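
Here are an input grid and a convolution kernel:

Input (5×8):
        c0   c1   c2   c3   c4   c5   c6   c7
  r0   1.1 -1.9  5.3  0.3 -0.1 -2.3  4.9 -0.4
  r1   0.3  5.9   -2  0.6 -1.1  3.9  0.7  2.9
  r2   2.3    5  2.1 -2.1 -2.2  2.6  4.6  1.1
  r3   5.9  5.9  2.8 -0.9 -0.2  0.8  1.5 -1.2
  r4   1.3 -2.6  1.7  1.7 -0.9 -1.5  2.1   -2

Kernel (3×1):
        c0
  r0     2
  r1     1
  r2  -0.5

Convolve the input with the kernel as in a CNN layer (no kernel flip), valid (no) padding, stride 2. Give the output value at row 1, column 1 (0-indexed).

The receptive field on the input at this output position is [2.1 / 2.8 / 1.7]. Elementwise product with the kernel and sum: 2.1·2 + 2.8·1 + 1.7·-0.5.

6.15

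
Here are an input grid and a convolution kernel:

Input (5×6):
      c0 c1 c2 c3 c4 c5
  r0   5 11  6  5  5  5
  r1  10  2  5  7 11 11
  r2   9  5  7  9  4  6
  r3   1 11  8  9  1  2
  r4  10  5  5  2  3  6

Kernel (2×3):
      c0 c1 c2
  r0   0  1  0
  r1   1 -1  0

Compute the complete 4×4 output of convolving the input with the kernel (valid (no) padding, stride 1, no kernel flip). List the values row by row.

Output[0,0]: The receptive field on the input at this output position is [5 11 6 / 10 2 5]. Elementwise product with the kernel and sum: 11·1 + 10·1 + 2·-1.

19 3 3 1
6 3 5 16
-5 10 8 12
16 8 12 0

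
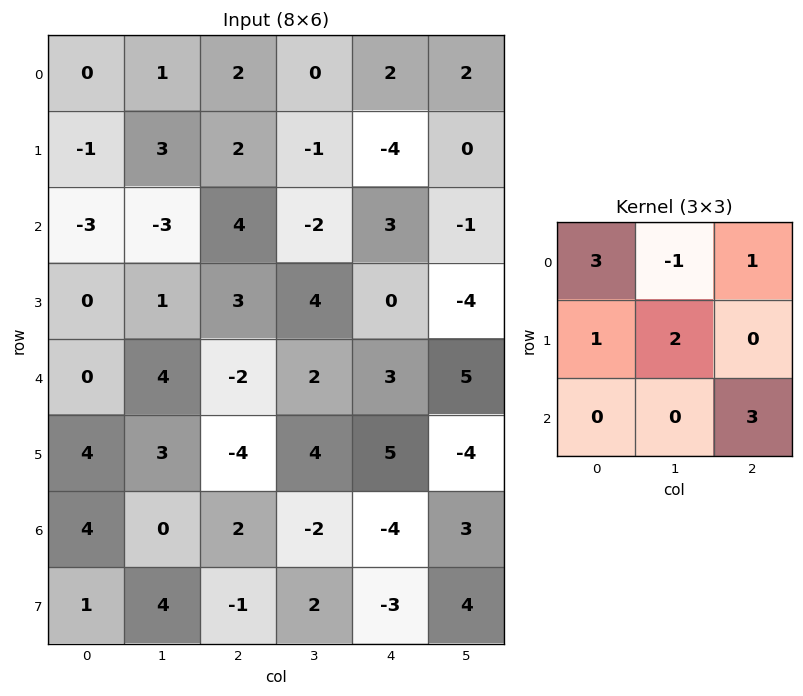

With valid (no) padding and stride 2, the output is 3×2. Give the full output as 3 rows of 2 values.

18 17
-6 37
10 -13

Output[0,0]: The receptive field on the input at this output position is [0 1 2 / -1 3 2 / -3 -3 4]. Elementwise product with the kernel and sum: 0·3 + 1·-1 + 2·1 + -1·1 + 3·2 + 4·3.
Output[0,1]: The receptive field on the input at this output position is [2 0 2 / 2 -1 -4 / 4 -2 3]. Elementwise product with the kernel and sum: 2·3 + 0·-1 + 2·1 + 2·1 + -1·2 + 3·3.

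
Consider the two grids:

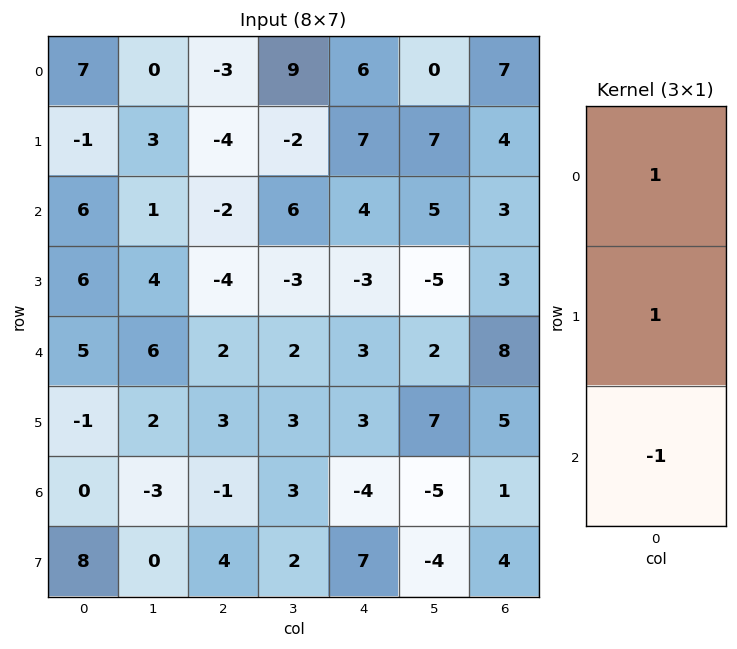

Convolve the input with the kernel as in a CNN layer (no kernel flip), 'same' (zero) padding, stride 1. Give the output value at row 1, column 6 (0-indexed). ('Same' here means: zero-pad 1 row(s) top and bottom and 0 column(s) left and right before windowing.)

The receptive field on the zero-padded input at this output position is [7 / 4 / 3]. Elementwise product with the kernel and sum: 7·1 + 4·1 + 3·-1.

8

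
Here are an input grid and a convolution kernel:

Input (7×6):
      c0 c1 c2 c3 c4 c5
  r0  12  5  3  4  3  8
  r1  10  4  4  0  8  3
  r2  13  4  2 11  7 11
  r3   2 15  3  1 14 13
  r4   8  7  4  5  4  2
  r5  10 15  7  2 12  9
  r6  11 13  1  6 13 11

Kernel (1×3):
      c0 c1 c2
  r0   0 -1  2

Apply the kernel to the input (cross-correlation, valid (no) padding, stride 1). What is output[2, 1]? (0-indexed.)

The receptive field on the input at this output position is [4 2 11]. Elementwise product with the kernel and sum: 2·-1 + 11·2.

20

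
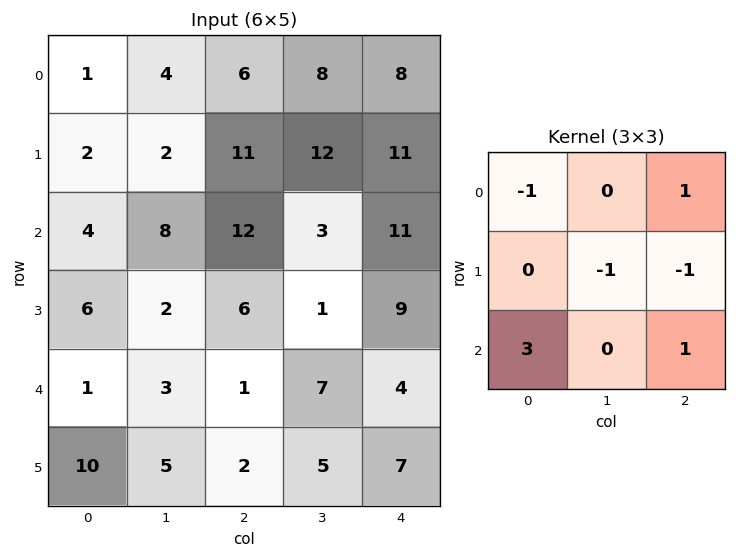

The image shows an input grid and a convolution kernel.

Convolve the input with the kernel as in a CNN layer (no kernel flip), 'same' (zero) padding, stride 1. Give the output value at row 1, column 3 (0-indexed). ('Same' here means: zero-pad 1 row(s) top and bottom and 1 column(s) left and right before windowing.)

26

The receptive field on the zero-padded input at this output position is [6 8 8 / 11 12 11 / 12 3 11]. Elementwise product with the kernel and sum: 6·-1 + 8·1 + 12·-1 + 11·-1 + 12·3 + 11·1.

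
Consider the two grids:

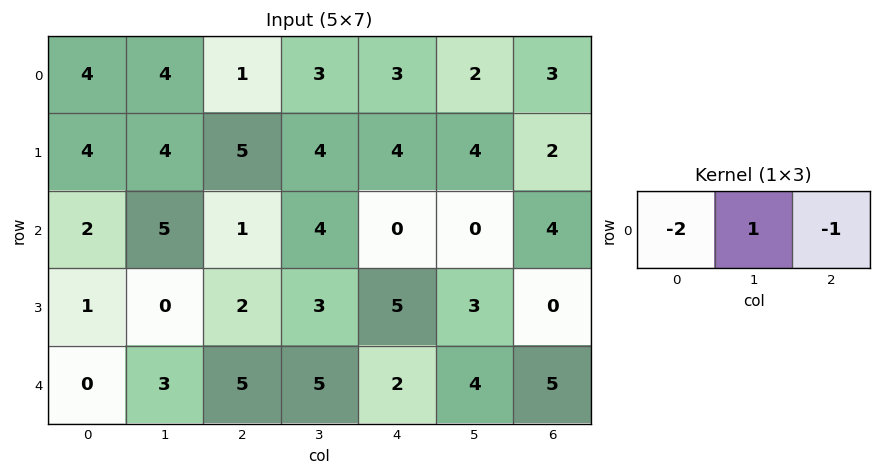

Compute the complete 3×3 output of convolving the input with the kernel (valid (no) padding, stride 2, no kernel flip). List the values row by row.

Output[0,0]: The receptive field on the input at this output position is [4 4 1]. Elementwise product with the kernel and sum: 4·-2 + 4·1 + 1·-1.

-5 -2 -7
0 2 -4
-2 -7 -5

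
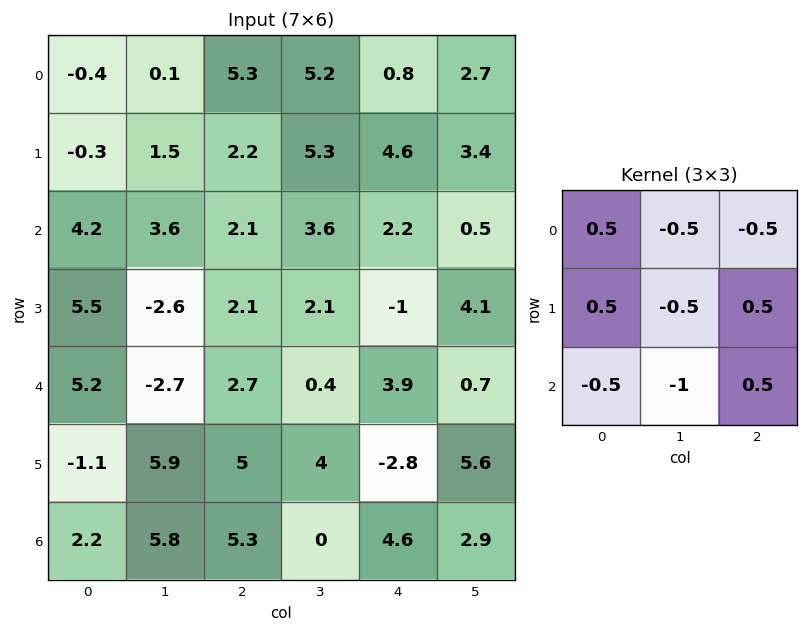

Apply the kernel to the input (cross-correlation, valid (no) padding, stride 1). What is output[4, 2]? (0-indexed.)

-2.05

The receptive field on the input at this output position is [2.7 0.4 3.9 / 5 4 -2.8 / 5.3 0 4.6]. Elementwise product with the kernel and sum: 2.7·0.5 + 0.4·-0.5 + 3.9·-0.5 + 5·0.5 + 4·-0.5 + -2.8·0.5 + 5.3·-0.5 + 0·-1 + 4.6·0.5.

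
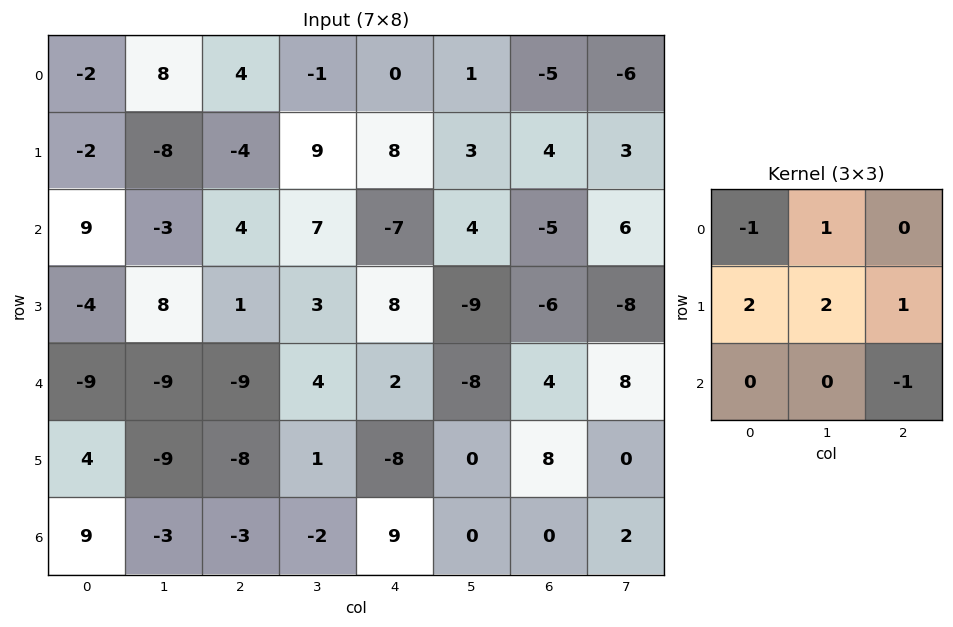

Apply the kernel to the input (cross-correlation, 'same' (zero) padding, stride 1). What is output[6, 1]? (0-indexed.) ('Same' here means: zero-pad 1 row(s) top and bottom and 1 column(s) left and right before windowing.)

The receptive field on the zero-padded input at this output position is [4 -9 -8 / 9 -3 -3 / 0 0 0]. Elementwise product with the kernel and sum: 4·-1 + -9·1 + 9·2 + -3·2 + -3·1 + 0·-1.

-4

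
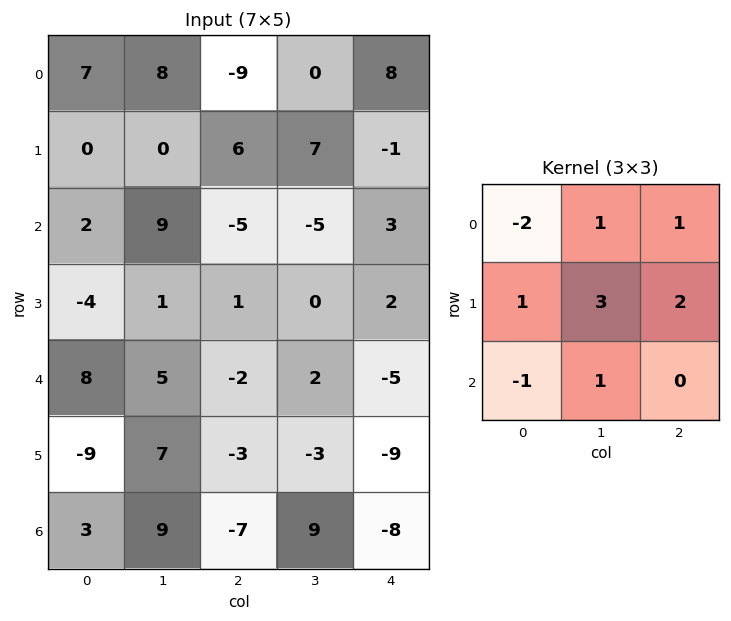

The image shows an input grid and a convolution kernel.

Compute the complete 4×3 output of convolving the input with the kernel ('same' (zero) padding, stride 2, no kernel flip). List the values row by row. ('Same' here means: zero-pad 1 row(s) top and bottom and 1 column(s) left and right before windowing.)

37 -13 16
20 -3 -9
22 -8 -17
25 -14 -18

Output[0,0]: The receptive field on the zero-padded input at this output position is [0 0 0 / 0 7 8 / 0 0 0]. Elementwise product with the kernel and sum: 0·-2 + 0·1 + 0·1 + 0·1 + 7·3 + 8·2 + 0·-1 + 0·1.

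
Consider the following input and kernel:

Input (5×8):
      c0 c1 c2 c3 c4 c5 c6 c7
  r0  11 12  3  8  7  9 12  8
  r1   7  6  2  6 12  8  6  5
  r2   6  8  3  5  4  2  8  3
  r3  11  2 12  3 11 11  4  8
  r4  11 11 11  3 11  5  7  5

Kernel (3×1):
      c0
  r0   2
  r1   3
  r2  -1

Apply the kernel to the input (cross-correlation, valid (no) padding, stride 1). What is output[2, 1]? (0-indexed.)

11

The receptive field on the input at this output position is [8 / 2 / 11]. Elementwise product with the kernel and sum: 8·2 + 2·3 + 11·-1.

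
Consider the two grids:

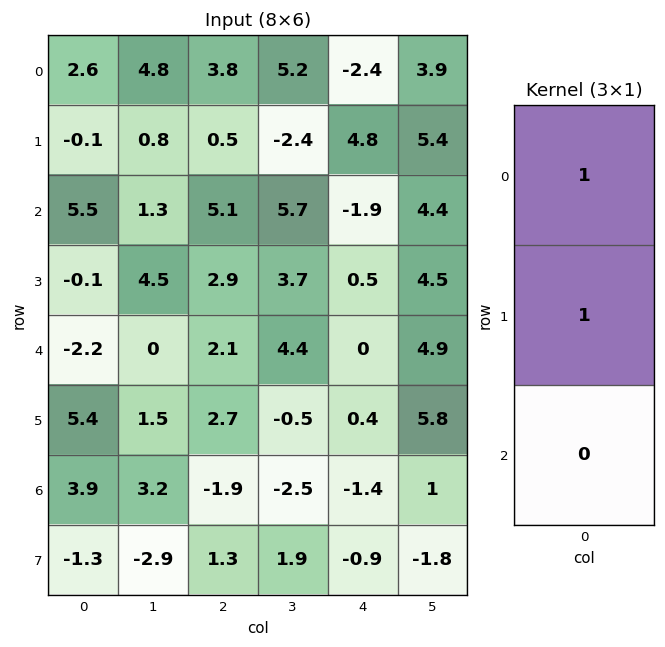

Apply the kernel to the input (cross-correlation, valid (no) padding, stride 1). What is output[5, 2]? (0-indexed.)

0.8

The receptive field on the input at this output position is [2.7 / -1.9 / 1.3]. Elementwise product with the kernel and sum: 2.7·1 + -1.9·1.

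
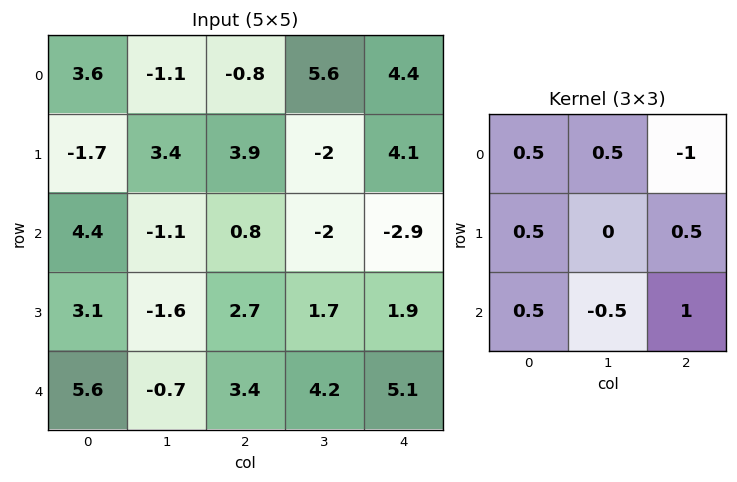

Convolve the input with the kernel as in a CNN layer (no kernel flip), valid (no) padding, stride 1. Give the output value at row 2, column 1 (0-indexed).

The receptive field on the input at this output position is [-1.1 0.8 -2 / -1.6 2.7 1.7 / -0.7 3.4 4.2]. Elementwise product with the kernel and sum: -1.1·0.5 + 0.8·0.5 + -2·-1 + -1.6·0.5 + 1.7·0.5 + -0.7·0.5 + 3.4·-0.5 + 4.2·1.

4.05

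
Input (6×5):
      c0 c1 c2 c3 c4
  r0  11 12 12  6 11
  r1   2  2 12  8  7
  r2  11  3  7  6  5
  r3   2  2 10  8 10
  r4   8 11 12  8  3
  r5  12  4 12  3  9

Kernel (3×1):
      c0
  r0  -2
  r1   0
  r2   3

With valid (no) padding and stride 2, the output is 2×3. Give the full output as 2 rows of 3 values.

Output[0,0]: The receptive field on the input at this output position is [11 / 2 / 11]. Elementwise product with the kernel and sum: 11·-2 + 11·3.

11 -3 -7
2 22 -1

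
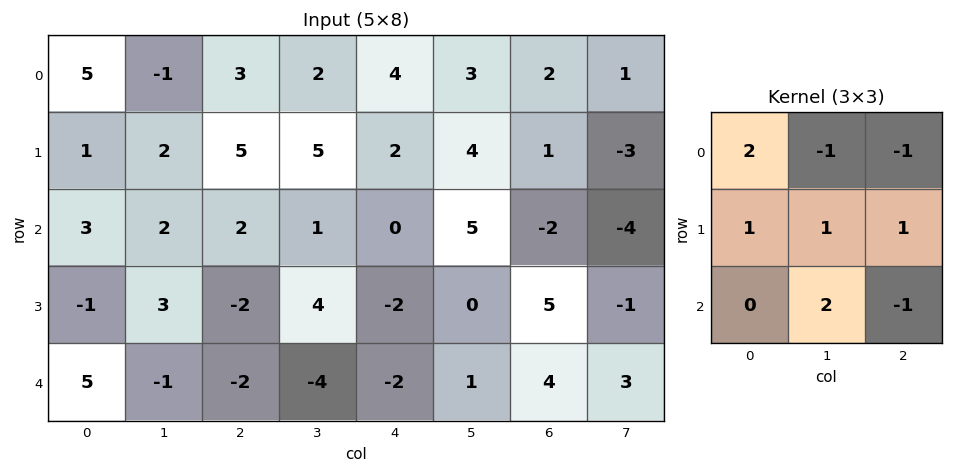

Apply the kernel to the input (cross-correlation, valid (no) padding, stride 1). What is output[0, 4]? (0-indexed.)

The receptive field on the input at this output position is [4 3 2 / 2 4 1 / 0 5 -2]. Elementwise product with the kernel and sum: 4·2 + 3·-1 + 2·-1 + 2·1 + 4·1 + 1·1 + 5·2 + -2·-1.

22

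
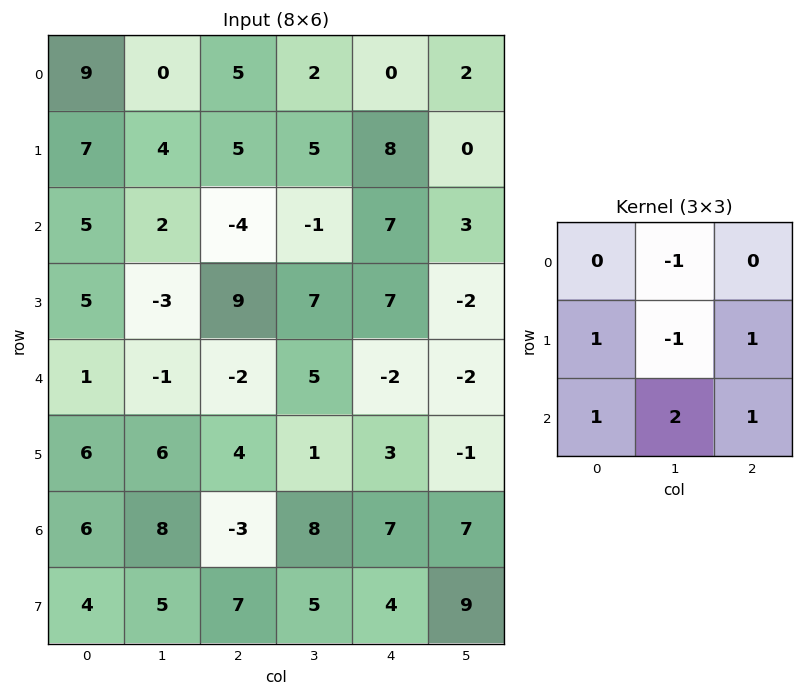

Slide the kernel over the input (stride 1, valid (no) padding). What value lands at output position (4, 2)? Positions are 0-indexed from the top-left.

The receptive field on the input at this output position is [-2 5 -2 / 4 1 3 / -3 8 7]. Elementwise product with the kernel and sum: 5·-1 + 4·1 + 1·-1 + 3·1 + -3·1 + 8·2 + 7·1.

21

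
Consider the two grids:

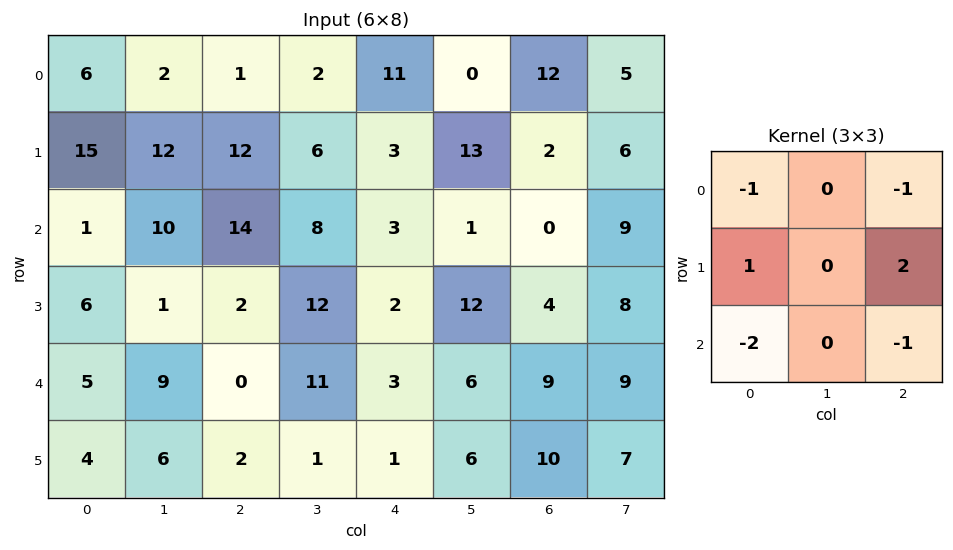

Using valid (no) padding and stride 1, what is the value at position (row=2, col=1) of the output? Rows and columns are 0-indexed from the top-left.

-22

The receptive field on the input at this output position is [10 14 8 / 1 2 12 / 9 0 11]. Elementwise product with the kernel and sum: 10·-1 + 8·-1 + 1·1 + 12·2 + 9·-2 + 11·-1.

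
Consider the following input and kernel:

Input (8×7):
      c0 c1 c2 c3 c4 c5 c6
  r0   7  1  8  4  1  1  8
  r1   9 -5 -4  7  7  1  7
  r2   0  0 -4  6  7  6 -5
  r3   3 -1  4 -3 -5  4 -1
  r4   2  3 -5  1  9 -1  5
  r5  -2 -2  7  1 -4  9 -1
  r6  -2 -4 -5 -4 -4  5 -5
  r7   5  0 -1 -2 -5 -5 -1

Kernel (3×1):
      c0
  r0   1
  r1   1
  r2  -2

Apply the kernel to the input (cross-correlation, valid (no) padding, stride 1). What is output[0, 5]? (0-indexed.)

-10

The receptive field on the input at this output position is [1 / 1 / 6]. Elementwise product with the kernel and sum: 1·1 + 1·1 + 6·-2.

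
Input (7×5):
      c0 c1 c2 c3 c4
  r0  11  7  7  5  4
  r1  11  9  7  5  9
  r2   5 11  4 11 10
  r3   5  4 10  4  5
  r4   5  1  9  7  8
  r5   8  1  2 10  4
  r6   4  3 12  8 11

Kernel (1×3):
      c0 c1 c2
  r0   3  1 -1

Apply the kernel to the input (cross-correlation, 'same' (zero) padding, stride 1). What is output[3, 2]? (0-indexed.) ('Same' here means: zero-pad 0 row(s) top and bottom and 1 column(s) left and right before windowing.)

18

The receptive field on the zero-padded input at this output position is [4 10 4]. Elementwise product with the kernel and sum: 4·3 + 10·1 + 4·-1.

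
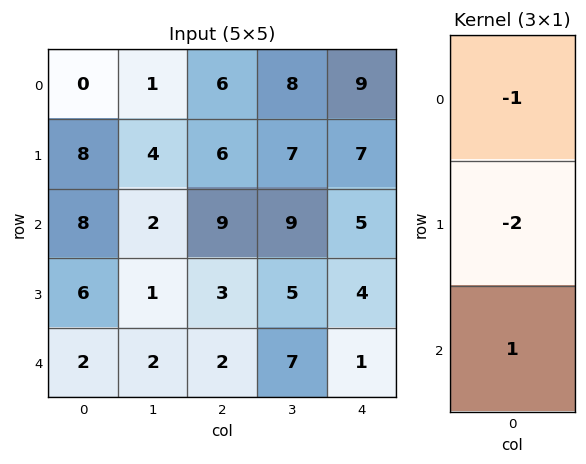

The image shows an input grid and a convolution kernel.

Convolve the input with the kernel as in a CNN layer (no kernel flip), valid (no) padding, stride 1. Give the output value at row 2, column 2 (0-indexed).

The receptive field on the input at this output position is [9 / 3 / 2]. Elementwise product with the kernel and sum: 9·-1 + 3·-2 + 2·1.

-13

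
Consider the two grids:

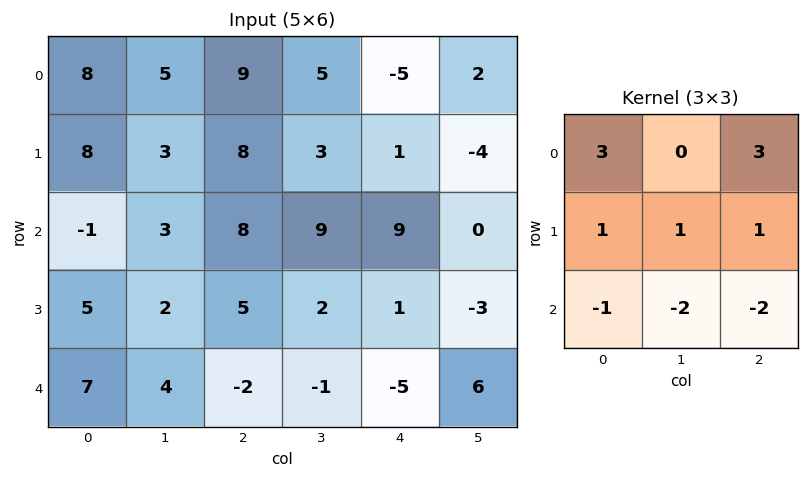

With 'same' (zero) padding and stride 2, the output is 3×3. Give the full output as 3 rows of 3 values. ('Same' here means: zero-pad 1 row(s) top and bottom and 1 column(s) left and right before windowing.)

Output[0,0]: The receptive field on the zero-padded input at this output position is [0 0 0 / 0 8 5 / 0 8 3]. Elementwise product with the kernel and sum: 0·3 + 0·3 + 0·1 + 8·1 + 5·1 + 0·-1 + 8·-2 + 3·-2.

-9 -6 5
-3 22 17
17 13 -3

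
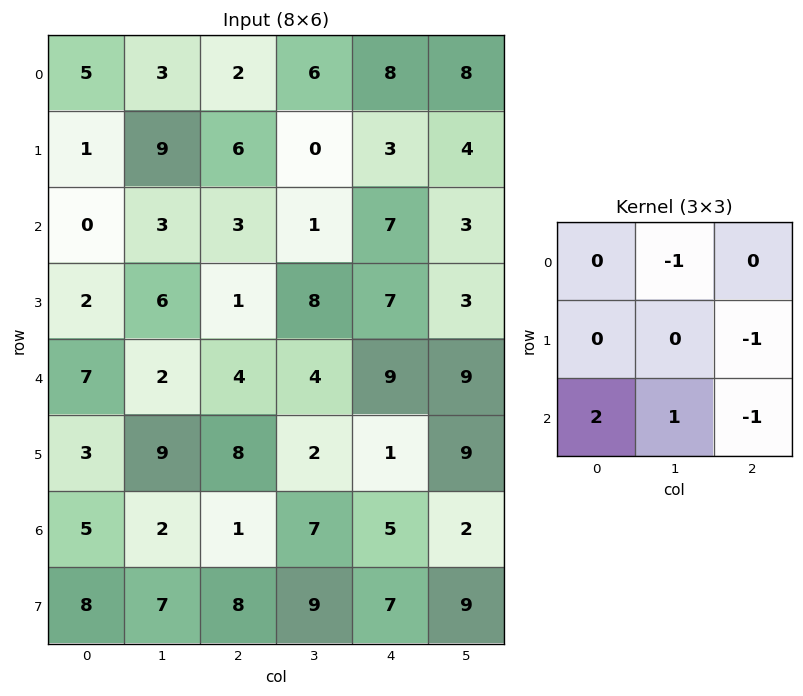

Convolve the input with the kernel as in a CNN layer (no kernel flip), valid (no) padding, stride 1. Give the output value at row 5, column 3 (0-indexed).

13

The receptive field on the input at this output position is [2 1 9 / 7 5 2 / 9 7 9]. Elementwise product with the kernel and sum: 1·-1 + 2·-1 + 9·2 + 7·1 + 9·-1.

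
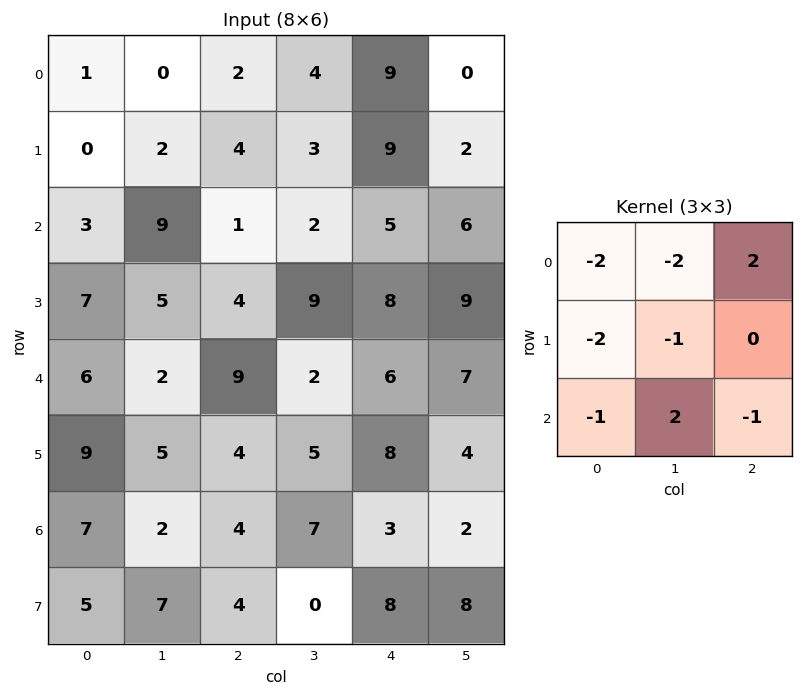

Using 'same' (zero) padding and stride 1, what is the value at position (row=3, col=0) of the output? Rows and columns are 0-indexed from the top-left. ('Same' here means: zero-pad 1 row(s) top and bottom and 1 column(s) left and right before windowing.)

15

The receptive field on the zero-padded input at this output position is [0 3 9 / 0 7 5 / 0 6 2]. Elementwise product with the kernel and sum: 0·-2 + 3·-2 + 9·2 + 0·-2 + 7·-1 + 0·-1 + 6·2 + 2·-1.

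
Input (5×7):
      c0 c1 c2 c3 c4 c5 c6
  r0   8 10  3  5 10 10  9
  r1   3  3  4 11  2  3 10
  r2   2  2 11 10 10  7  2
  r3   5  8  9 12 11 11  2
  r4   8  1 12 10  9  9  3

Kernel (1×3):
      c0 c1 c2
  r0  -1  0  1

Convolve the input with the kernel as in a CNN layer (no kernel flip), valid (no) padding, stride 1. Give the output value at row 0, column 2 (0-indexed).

7

The receptive field on the input at this output position is [3 5 10]. Elementwise product with the kernel and sum: 3·-1 + 10·1.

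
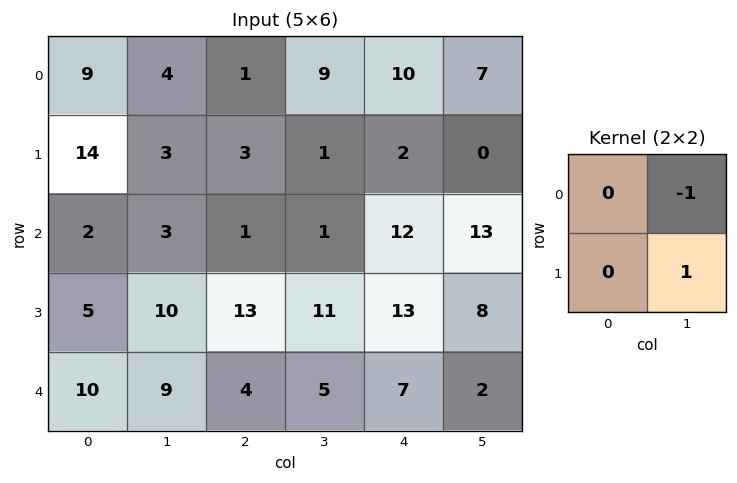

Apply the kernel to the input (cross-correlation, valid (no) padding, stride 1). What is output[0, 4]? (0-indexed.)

-7

The receptive field on the input at this output position is [10 7 / 2 0]. Elementwise product with the kernel and sum: 7·-1 + 0·1.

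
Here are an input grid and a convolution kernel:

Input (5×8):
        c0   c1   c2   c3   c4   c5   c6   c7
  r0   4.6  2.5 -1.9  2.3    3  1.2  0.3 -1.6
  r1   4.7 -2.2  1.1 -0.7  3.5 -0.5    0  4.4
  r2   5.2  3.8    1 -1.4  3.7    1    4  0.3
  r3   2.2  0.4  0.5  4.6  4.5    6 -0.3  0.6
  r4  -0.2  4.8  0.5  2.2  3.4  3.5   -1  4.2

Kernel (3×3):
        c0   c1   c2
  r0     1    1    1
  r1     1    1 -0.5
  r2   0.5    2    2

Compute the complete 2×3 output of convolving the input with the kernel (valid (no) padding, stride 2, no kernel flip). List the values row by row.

19.35 7.15 19.35
22.85 17.6 26.05

Output[0,0]: The receptive field on the input at this output position is [4.6 2.5 -1.9 / 4.7 -2.2 1.1 / 5.2 3.8 1]. Elementwise product with the kernel and sum: 4.6·1 + 2.5·1 + -1.9·1 + 4.7·1 + -2.2·1 + 1.1·-0.5 + 5.2·0.5 + 3.8·2 + 1·2.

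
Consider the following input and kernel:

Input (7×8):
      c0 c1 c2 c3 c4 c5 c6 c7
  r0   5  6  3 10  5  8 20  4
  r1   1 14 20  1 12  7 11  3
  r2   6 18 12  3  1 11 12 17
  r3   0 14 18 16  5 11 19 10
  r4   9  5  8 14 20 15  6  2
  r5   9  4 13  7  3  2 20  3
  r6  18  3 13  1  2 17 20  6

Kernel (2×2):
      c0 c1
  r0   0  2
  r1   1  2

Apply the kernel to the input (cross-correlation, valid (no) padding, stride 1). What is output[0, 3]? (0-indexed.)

The receptive field on the input at this output position is [10 5 / 1 12]. Elementwise product with the kernel and sum: 5·2 + 1·1 + 12·2.

35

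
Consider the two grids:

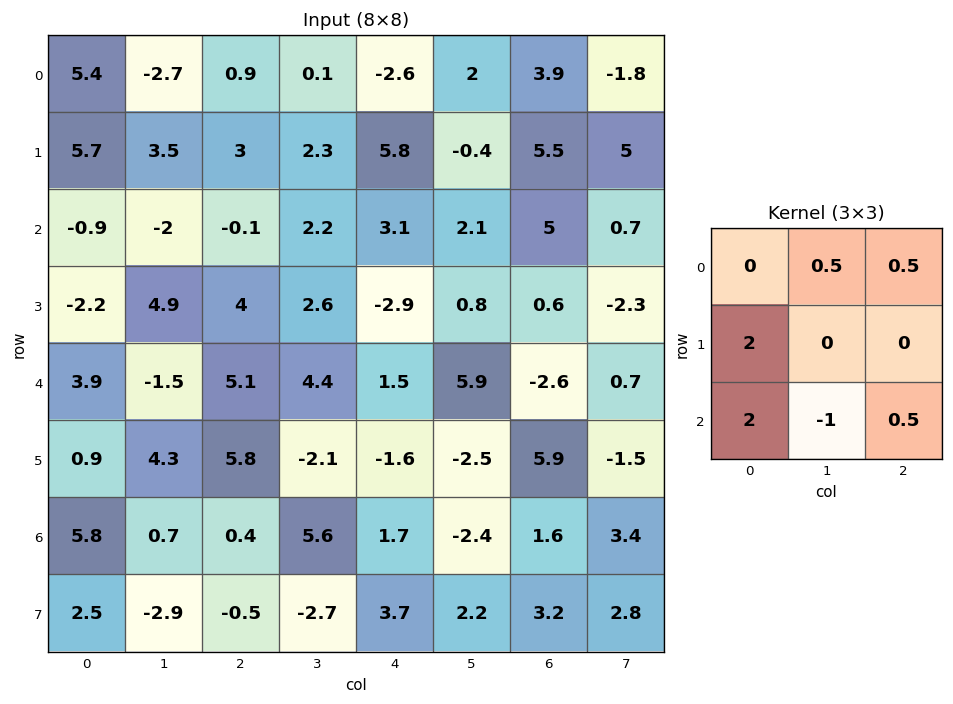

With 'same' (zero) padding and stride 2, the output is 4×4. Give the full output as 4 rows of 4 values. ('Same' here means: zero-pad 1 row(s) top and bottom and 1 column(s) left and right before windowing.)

-3.95 -0.25 -1.2 0.2
9.25 5.75 15.6 9.3
2.6 2.05 3.9 -0.7
-1.35 -3.4 1.15 0

Output[0,0]: The receptive field on the zero-padded input at this output position is [0 0 0 / 0 5.4 -2.7 / 0 5.7 3.5]. Elementwise product with the kernel and sum: 0·0.5 + 0·0.5 + 0·2 + 0·2 + 5.7·-1 + 3.5·0.5.
Output[0,1]: The receptive field on the zero-padded input at this output position is [0 0 0 / -2.7 0.9 0.1 / 3.5 3 2.3]. Elementwise product with the kernel and sum: 0·0.5 + 0·0.5 + -2.7·2 + 3.5·2 + 3·-1 + 2.3·0.5.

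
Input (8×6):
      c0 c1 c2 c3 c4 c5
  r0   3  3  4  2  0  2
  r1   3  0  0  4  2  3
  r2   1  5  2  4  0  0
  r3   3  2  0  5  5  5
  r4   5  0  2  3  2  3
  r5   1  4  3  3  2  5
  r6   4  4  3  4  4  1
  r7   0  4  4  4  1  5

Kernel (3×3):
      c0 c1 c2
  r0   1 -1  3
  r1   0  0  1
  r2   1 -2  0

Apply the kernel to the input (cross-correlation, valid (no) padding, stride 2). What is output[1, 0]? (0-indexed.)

7

The receptive field on the input at this output position is [1 5 2 / 3 2 0 / 5 0 2]. Elementwise product with the kernel and sum: 1·1 + 5·-1 + 2·3 + 0·1 + 5·1 + 0·-2.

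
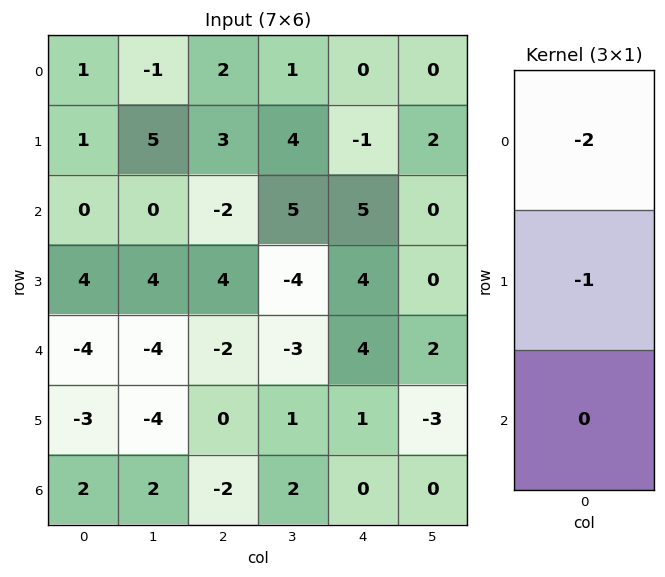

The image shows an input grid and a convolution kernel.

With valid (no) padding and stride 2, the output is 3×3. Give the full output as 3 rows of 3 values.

-3 -7 1
-4 0 -14
11 4 -9

Output[0,0]: The receptive field on the input at this output position is [1 / 1 / 0]. Elementwise product with the kernel and sum: 1·-2 + 1·-1.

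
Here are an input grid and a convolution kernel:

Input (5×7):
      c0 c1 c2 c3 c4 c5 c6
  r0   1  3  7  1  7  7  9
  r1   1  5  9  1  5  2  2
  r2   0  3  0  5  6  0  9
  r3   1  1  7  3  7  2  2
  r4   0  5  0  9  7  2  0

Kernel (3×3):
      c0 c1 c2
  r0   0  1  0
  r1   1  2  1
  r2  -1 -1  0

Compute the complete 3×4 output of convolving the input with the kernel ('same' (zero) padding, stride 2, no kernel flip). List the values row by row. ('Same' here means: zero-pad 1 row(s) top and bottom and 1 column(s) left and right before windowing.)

Output[0,0]: The receptive field on the zero-padded input at this output position is [0 0 0 / 0 1 3 / 0 1 5]. Elementwise product with the kernel and sum: 0·1 + 0·1 + 1·2 + 3·1 + 0·-1 + 1·-1.
Output[0,1]: The receptive field on the zero-padded input at this output position is [0 0 0 / 3 7 1 / 5 9 1]. Elementwise product with the kernel and sum: 0·1 + 3·1 + 7·2 + 1·1 + 5·-1 + 9·-1.

4 4 16 21
3 9 12 16
6 21 32 4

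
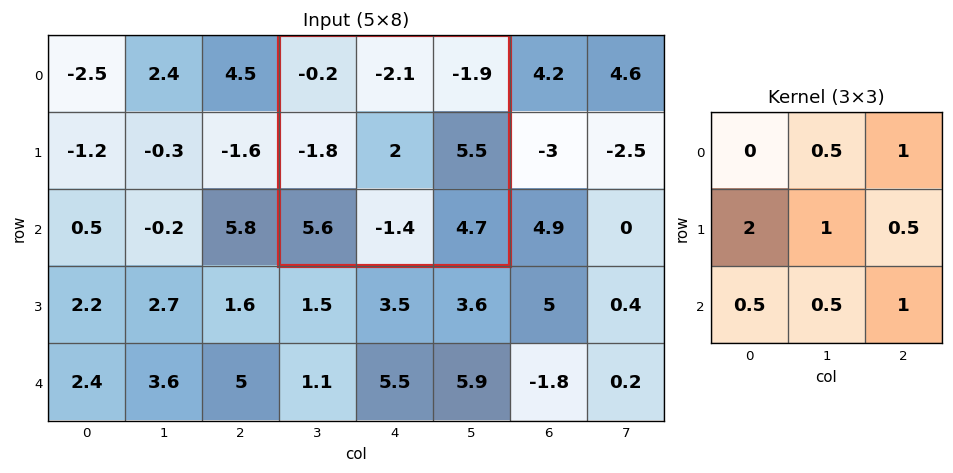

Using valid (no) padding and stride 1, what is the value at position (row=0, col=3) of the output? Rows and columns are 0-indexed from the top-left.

The receptive field on the input at this output position is [-0.2 -2.1 -1.9 / -1.8 2 5.5 / 5.6 -1.4 4.7]. Elementwise product with the kernel and sum: -2.1·0.5 + -1.9·1 + -1.8·2 + 2·1 + 5.5·0.5 + 5.6·0.5 + -1.4·0.5 + 4.7·1.

5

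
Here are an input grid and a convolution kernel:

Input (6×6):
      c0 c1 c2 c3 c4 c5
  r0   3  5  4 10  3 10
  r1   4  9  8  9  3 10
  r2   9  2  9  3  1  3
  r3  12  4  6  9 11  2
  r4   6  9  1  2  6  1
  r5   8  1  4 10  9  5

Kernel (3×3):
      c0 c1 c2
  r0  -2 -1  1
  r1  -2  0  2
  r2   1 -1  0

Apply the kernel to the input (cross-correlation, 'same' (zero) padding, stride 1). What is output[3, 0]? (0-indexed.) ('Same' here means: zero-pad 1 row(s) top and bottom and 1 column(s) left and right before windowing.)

-5

The receptive field on the zero-padded input at this output position is [0 9 2 / 0 12 4 / 0 6 9]. Elementwise product with the kernel and sum: 0·-2 + 9·-1 + 2·1 + 0·-2 + 4·2 + 0·1 + 6·-1.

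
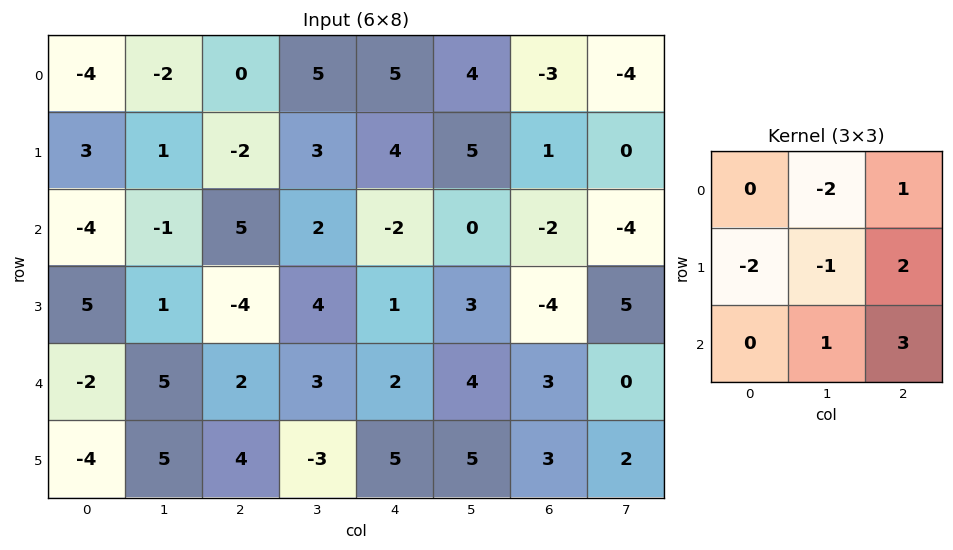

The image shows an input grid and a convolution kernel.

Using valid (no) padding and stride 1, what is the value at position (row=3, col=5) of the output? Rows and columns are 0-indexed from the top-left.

11

The receptive field on the input at this output position is [3 -4 5 / 4 3 0 / 5 3 2]. Elementwise product with the kernel and sum: -4·-2 + 5·1 + 4·-2 + 3·-1 + 0·2 + 3·1 + 2·3.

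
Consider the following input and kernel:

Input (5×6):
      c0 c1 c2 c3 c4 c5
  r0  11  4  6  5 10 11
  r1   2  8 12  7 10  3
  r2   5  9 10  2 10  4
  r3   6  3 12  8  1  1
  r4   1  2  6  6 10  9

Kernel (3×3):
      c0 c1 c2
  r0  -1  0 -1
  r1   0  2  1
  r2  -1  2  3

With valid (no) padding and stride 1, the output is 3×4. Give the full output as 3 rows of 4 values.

54 39 32 37
50 52 -1 11
24 49 33 38

Output[0,0]: The receptive field on the input at this output position is [11 4 6 / 2 8 12 / 5 9 10]. Elementwise product with the kernel and sum: 11·-1 + 6·-1 + 8·2 + 12·1 + 5·-1 + 9·2 + 10·3.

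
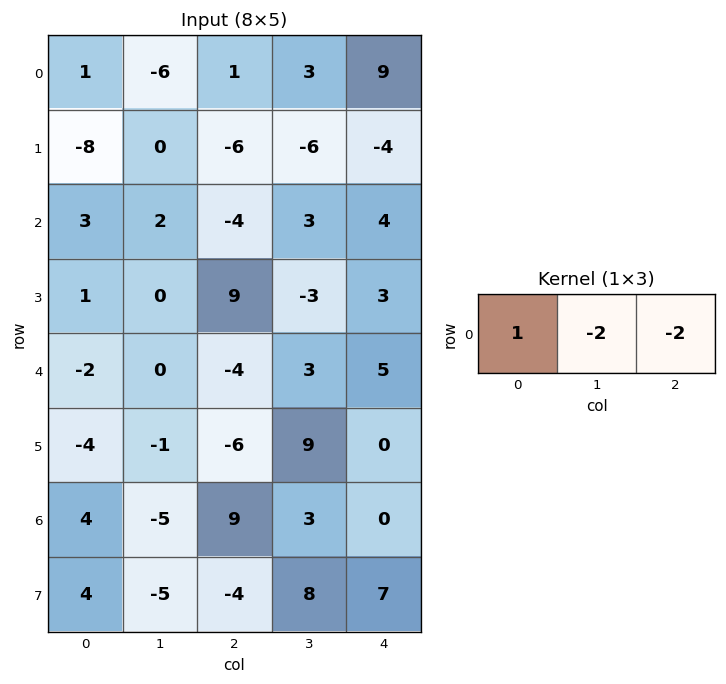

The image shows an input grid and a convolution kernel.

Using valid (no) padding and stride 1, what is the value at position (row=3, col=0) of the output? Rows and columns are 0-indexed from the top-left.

The receptive field on the input at this output position is [1 0 9]. Elementwise product with the kernel and sum: 1·1 + 0·-2 + 9·-2.

-17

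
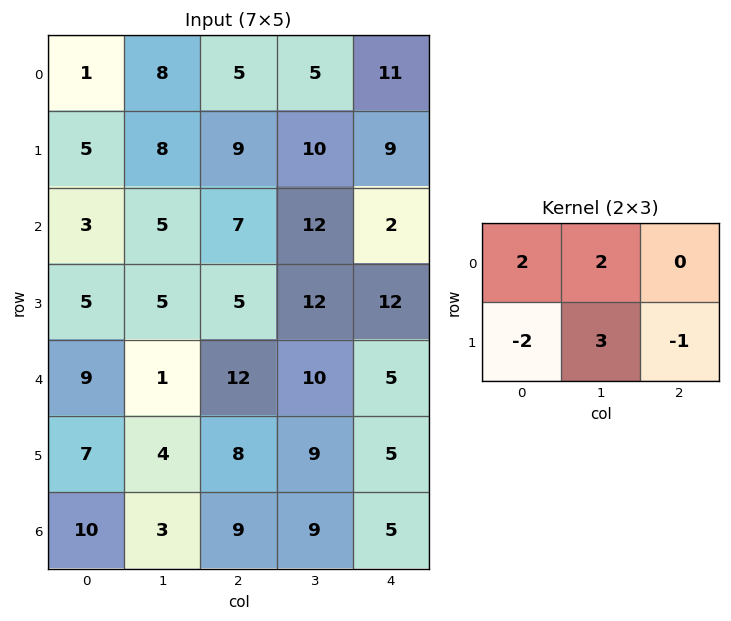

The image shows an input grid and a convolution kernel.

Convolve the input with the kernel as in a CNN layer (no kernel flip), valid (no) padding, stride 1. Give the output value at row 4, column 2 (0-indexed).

50

The receptive field on the input at this output position is [12 10 5 / 8 9 5]. Elementwise product with the kernel and sum: 12·2 + 10·2 + 8·-2 + 9·3 + 5·-1.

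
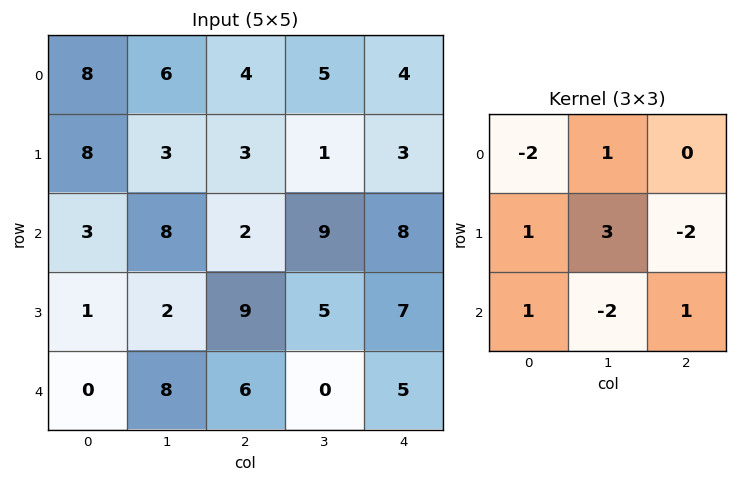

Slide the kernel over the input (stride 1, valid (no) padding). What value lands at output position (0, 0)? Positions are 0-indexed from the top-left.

-10

The receptive field on the input at this output position is [8 6 4 / 8 3 3 / 3 8 2]. Elementwise product with the kernel and sum: 8·-2 + 6·1 + 8·1 + 3·3 + 3·-2 + 3·1 + 8·-2 + 2·1.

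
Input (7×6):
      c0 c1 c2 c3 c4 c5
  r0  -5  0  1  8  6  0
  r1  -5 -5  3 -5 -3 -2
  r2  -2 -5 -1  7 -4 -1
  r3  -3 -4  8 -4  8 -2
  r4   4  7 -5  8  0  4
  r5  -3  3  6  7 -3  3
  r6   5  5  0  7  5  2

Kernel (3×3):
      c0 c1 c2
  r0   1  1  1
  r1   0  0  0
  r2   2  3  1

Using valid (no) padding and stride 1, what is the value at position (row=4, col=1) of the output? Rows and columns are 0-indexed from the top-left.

27

The receptive field on the input at this output position is [7 -5 8 / 3 6 7 / 5 0 7]. Elementwise product with the kernel and sum: 7·1 + -5·1 + 8·1 + 5·2 + 0·3 + 7·1.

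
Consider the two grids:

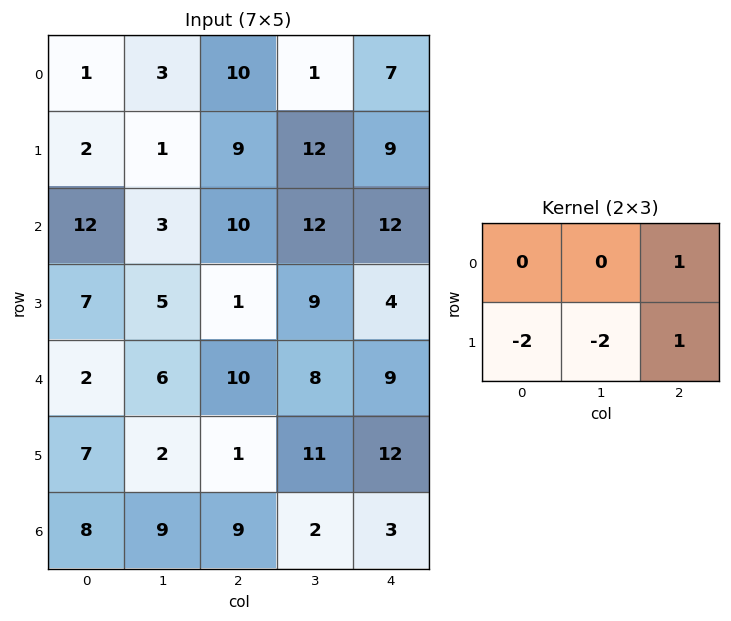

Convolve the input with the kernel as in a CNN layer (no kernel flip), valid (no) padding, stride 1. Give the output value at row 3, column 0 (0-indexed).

-5

The receptive field on the input at this output position is [7 5 1 / 2 6 10]. Elementwise product with the kernel and sum: 1·1 + 2·-2 + 6·-2 + 10·1.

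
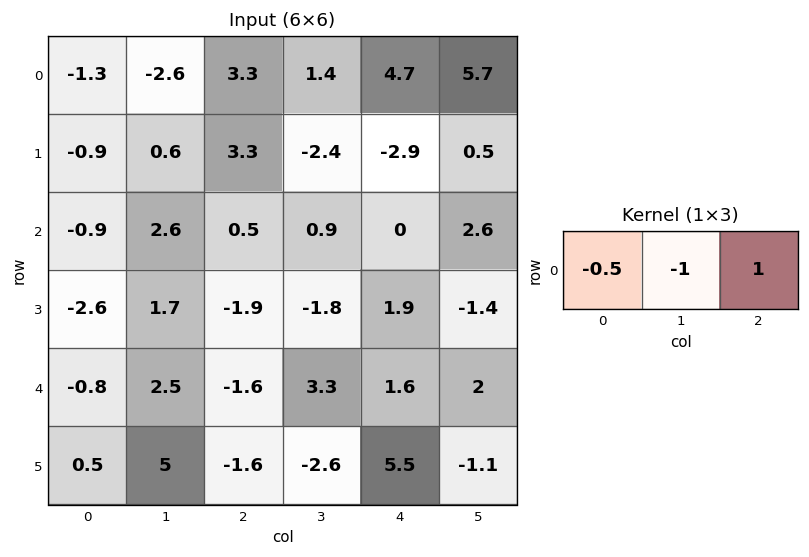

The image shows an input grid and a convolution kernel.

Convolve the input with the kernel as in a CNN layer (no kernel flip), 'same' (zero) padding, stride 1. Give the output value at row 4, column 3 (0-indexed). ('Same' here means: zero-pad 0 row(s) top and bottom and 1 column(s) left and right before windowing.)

The receptive field on the zero-padded input at this output position is [-1.6 3.3 1.6]. Elementwise product with the kernel and sum: -1.6·-0.5 + 3.3·-1 + 1.6·1.

-0.9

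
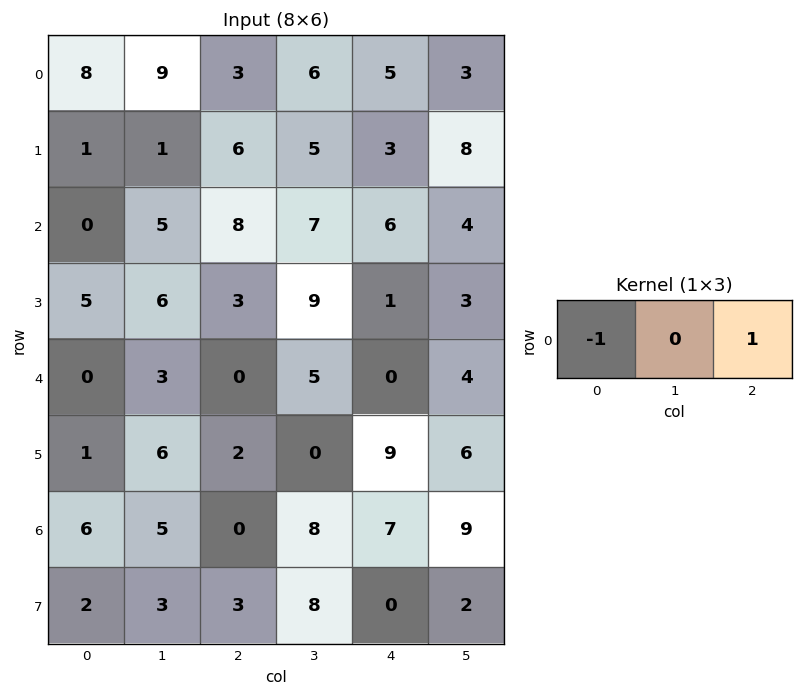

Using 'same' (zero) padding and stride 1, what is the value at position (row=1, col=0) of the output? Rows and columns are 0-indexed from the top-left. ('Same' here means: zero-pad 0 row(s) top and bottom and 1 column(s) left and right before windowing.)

The receptive field on the zero-padded input at this output position is [0 1 1]. Elementwise product with the kernel and sum: 0·-1 + 1·1.

1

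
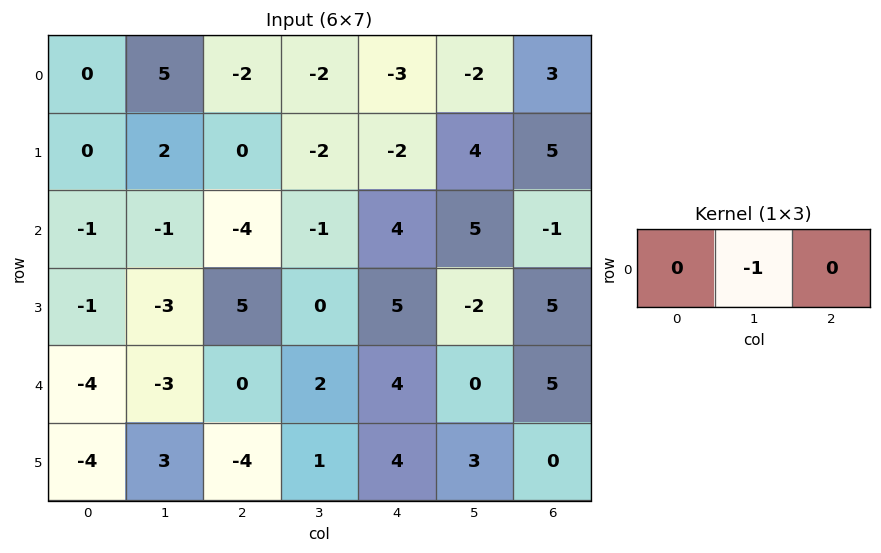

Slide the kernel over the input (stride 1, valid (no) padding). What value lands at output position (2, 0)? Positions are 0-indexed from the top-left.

1

The receptive field on the input at this output position is [-1 -1 -4]. Elementwise product with the kernel and sum: -1·-1.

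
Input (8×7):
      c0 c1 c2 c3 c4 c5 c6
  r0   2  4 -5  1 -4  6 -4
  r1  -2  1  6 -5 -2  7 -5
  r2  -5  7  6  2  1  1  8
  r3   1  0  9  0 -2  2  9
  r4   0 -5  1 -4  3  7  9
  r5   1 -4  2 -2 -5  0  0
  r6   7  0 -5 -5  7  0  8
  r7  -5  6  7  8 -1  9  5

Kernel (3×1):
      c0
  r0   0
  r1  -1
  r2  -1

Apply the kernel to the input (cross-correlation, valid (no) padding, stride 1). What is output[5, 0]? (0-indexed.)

-2

The receptive field on the input at this output position is [1 / 7 / -5]. Elementwise product with the kernel and sum: 7·-1 + -5·-1.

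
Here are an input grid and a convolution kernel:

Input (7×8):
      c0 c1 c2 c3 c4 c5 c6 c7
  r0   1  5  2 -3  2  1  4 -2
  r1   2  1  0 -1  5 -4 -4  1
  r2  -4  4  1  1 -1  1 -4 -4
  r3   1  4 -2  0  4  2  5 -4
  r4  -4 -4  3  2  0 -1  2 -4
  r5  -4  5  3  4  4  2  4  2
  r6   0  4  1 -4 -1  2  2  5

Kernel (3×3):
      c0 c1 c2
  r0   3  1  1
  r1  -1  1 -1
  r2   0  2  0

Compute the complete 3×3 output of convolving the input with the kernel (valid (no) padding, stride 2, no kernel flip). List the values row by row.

Output[0,0]: The receptive field on the input at this output position is [1 5 2 / 2 1 0 / -4 4 1]. Elementwise product with the kernel and sum: 1·3 + 5·1 + 2·1 + 2·-1 + 1·1 + 0·-1 + 4·2.

17 1 8
-10 5 -15
1 0 -1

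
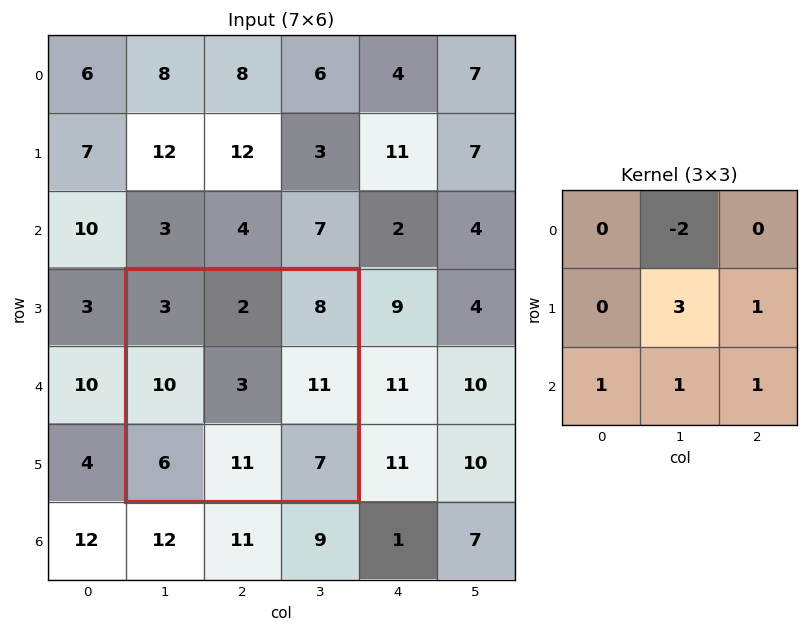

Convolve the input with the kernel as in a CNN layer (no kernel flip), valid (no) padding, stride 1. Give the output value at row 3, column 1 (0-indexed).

40

The receptive field on the input at this output position is [3 2 8 / 10 3 11 / 6 11 7]. Elementwise product with the kernel and sum: 2·-2 + 3·3 + 11·1 + 6·1 + 11·1 + 7·1.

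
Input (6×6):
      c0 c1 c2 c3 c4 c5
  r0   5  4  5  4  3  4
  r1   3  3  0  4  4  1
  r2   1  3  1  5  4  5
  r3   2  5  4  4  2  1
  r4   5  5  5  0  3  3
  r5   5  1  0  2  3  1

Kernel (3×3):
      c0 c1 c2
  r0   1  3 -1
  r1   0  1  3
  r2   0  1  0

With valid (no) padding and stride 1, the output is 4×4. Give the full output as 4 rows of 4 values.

Output[0,0]: The receptive field on the input at this output position is [5 4 5 / 3 3 0 / 1 3 1]. Elementwise product with the kernel and sum: 5·1 + 4·3 + 5·-1 + 3·1 + 0·3 + 3·1.

18 28 35 20
23 19 29 36
31 22 22 20
34 18 25 24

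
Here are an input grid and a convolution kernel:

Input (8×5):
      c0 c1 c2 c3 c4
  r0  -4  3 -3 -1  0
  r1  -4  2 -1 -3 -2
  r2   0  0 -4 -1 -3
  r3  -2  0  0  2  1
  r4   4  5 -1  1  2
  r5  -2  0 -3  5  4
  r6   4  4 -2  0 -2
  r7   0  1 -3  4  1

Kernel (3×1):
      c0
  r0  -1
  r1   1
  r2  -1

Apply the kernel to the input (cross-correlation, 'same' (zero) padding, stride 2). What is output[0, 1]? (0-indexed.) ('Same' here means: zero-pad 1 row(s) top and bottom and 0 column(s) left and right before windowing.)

-2

The receptive field on the zero-padded input at this output position is [0 / -3 / -1]. Elementwise product with the kernel and sum: 0·-1 + -3·1 + -1·-1.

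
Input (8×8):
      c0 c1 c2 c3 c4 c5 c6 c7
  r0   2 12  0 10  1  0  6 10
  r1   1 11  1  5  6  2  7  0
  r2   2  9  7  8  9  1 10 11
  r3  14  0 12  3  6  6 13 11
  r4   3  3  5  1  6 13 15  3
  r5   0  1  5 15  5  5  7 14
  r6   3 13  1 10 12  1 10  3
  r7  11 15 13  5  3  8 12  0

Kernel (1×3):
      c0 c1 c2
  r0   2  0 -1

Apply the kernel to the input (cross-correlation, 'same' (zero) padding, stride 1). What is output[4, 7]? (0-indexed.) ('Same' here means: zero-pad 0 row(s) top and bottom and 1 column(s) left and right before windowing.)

30

The receptive field on the zero-padded input at this output position is [15 3 0]. Elementwise product with the kernel and sum: 15·2 + 0·-1.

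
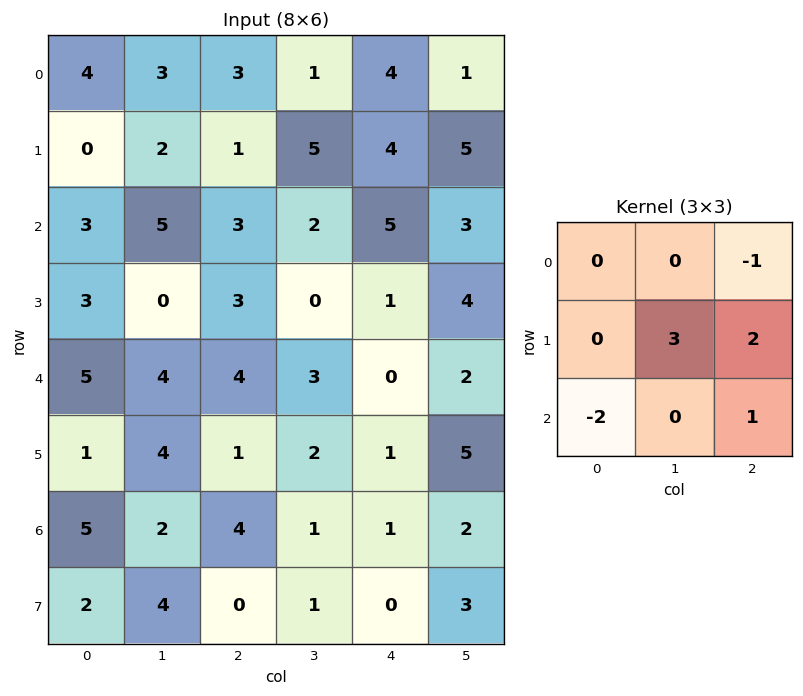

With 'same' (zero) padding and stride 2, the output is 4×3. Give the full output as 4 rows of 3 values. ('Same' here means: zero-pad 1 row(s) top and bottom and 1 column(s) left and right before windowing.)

20 12 9
17 8 20
27 12 1
19 5 3

Output[0,0]: The receptive field on the zero-padded input at this output position is [0 0 0 / 0 4 3 / 0 0 2]. Elementwise product with the kernel and sum: 0·-1 + 4·3 + 3·2 + 0·-2 + 2·1.
Output[0,1]: The receptive field on the zero-padded input at this output position is [0 0 0 / 3 3 1 / 2 1 5]. Elementwise product with the kernel and sum: 0·-1 + 3·3 + 1·2 + 2·-2 + 5·1.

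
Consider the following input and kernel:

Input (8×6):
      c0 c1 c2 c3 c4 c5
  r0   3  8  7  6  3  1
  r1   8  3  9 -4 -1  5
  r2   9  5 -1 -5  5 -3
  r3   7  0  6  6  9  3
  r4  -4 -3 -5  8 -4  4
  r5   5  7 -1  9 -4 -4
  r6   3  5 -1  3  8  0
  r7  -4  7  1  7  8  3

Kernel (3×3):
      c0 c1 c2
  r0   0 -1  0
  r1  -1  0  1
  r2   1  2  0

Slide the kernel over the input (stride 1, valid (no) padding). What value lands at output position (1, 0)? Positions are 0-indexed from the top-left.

-6

The receptive field on the input at this output position is [8 3 9 / 9 5 -1 / 7 0 6]. Elementwise product with the kernel and sum: 3·-1 + 9·-1 + -1·1 + 7·1 + 0·2.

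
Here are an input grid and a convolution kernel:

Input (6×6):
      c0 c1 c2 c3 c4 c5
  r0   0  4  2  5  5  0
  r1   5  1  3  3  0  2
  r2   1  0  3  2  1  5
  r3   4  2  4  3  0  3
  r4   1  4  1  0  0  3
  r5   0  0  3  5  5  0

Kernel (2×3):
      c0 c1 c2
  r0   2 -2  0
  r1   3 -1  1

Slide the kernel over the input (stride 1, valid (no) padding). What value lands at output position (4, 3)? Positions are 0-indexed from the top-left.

10

The receptive field on the input at this output position is [0 0 3 / 5 5 0]. Elementwise product with the kernel and sum: 0·2 + 0·-2 + 5·3 + 5·-1 + 0·1.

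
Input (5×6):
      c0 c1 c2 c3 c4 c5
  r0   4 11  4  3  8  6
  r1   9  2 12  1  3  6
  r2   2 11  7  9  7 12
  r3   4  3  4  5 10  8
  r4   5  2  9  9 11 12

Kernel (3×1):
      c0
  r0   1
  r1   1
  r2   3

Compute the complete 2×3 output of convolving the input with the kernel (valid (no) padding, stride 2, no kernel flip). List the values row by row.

19 37 32
21 38 50

Output[0,0]: The receptive field on the input at this output position is [4 / 9 / 2]. Elementwise product with the kernel and sum: 4·1 + 9·1 + 2·3.
Output[0,1]: The receptive field on the input at this output position is [4 / 12 / 7]. Elementwise product with the kernel and sum: 4·1 + 12·1 + 7·3.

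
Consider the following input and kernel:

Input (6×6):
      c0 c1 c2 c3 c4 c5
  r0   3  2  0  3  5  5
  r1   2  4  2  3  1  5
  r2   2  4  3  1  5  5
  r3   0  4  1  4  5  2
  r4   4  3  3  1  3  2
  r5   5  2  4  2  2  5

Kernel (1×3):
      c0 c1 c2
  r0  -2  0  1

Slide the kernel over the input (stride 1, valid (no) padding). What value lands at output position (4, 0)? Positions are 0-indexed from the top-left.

The receptive field on the input at this output position is [4 3 3]. Elementwise product with the kernel and sum: 4·-2 + 3·1.

-5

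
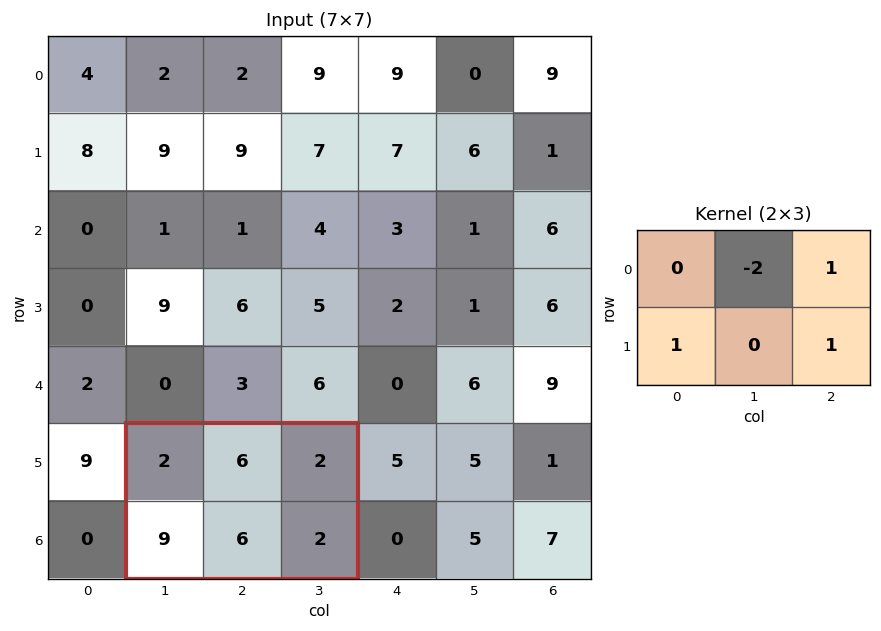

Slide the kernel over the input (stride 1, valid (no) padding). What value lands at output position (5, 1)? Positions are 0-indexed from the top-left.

The receptive field on the input at this output position is [2 6 2 / 9 6 2]. Elementwise product with the kernel and sum: 6·-2 + 2·1 + 9·1 + 2·1.

1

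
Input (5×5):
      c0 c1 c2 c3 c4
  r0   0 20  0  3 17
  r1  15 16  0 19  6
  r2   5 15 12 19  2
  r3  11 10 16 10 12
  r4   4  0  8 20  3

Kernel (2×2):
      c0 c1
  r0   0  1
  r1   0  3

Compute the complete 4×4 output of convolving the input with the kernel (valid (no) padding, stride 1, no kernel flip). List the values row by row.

68 0 60 35
61 36 76 12
45 60 49 38
10 40 70 21

Output[0,0]: The receptive field on the input at this output position is [0 20 / 15 16]. Elementwise product with the kernel and sum: 20·1 + 16·3.
Output[0,1]: The receptive field on the input at this output position is [20 0 / 16 0]. Elementwise product with the kernel and sum: 0·1 + 0·3.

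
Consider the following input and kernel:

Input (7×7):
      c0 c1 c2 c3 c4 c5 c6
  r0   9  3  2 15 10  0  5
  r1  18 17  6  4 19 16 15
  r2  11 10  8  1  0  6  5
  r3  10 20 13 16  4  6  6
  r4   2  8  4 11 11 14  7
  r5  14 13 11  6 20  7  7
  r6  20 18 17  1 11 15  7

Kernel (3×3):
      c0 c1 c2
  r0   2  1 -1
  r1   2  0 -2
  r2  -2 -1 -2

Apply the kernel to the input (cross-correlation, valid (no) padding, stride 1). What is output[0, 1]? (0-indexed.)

-11

The receptive field on the input at this output position is [3 2 15 / 17 6 4 / 10 8 1]. Elementwise product with the kernel and sum: 3·2 + 2·1 + 15·-1 + 17·2 + 4·-2 + 10·-2 + 8·-1 + 1·-2.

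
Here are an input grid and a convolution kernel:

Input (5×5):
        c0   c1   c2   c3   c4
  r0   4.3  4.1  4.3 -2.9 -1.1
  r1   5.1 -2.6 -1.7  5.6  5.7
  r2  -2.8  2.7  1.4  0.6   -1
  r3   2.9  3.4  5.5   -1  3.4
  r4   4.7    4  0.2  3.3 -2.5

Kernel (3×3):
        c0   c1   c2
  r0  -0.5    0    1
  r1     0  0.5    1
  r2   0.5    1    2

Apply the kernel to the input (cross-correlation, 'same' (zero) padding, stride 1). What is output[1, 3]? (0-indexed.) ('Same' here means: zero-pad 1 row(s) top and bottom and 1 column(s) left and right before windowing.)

4.55

The receptive field on the zero-padded input at this output position is [4.3 -2.9 -1.1 / -1.7 5.6 5.7 / 1.4 0.6 -1]. Elementwise product with the kernel and sum: 4.3·-0.5 + -1.1·1 + 5.6·0.5 + 5.7·1 + 1.4·0.5 + 0.6·1 + -1·2.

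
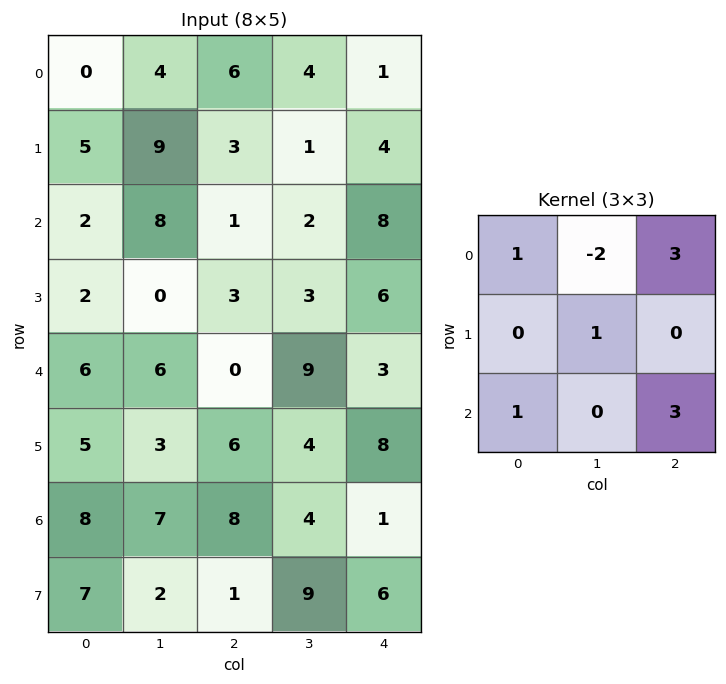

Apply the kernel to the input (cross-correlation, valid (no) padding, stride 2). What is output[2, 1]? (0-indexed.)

6

The receptive field on the input at this output position is [0 9 3 / 6 4 8 / 8 4 1]. Elementwise product with the kernel and sum: 0·1 + 9·-2 + 3·3 + 4·1 + 8·1 + 1·3.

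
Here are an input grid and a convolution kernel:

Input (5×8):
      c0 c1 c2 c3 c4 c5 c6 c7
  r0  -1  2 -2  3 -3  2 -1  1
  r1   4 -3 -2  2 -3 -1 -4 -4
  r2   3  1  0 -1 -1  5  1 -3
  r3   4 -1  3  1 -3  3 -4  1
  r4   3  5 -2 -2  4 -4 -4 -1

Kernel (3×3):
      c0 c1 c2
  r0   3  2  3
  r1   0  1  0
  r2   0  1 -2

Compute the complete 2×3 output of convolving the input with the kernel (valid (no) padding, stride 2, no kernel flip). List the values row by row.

-7 -6 -6
19 -14 17

Output[0,0]: The receptive field on the input at this output position is [-1 2 -2 / 4 -3 -2 / 3 1 0]. Elementwise product with the kernel and sum: -1·3 + 2·2 + -2·3 + -3·1 + 1·1 + 0·-2.
Output[0,1]: The receptive field on the input at this output position is [-2 3 -3 / -2 2 -3 / 0 -1 -1]. Elementwise product with the kernel and sum: -2·3 + 3·2 + -3·3 + 2·1 + -1·1 + -1·-2.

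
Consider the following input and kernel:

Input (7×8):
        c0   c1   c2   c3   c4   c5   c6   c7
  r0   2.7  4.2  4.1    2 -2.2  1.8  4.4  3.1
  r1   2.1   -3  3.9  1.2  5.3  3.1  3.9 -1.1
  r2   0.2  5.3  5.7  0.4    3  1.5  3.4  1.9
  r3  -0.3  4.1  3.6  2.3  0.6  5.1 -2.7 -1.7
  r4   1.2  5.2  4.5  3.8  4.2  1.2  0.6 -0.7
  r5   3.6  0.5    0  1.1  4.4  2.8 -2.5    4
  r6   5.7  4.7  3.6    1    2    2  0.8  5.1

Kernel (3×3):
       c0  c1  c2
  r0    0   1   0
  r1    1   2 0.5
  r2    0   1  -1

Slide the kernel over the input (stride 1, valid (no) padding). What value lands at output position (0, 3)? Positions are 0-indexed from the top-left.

The receptive field on the input at this output position is [2 -2.2 1.8 / 1.2 5.3 3.1 / 0.4 3 1.5]. Elementwise product with the kernel and sum: -2.2·1 + 1.2·1 + 5.3·2 + 3.1·0.5 + 3·1 + 1.5·-1.

12.65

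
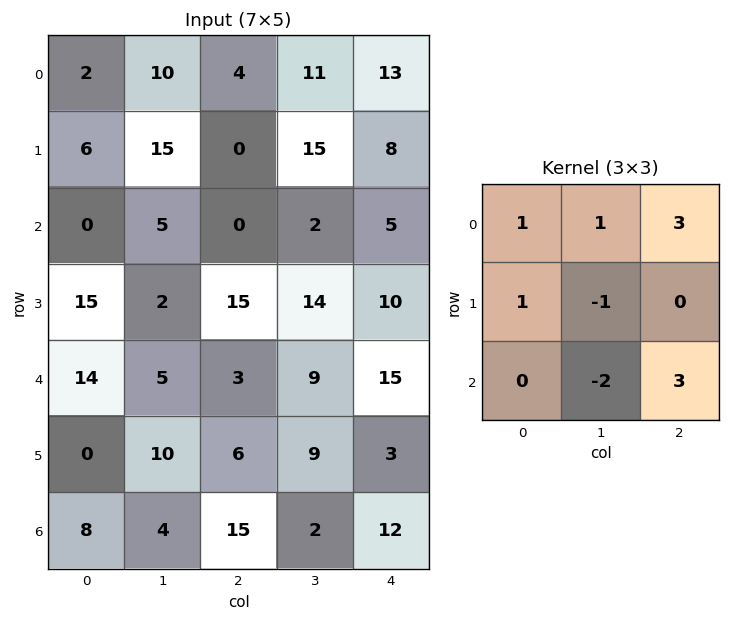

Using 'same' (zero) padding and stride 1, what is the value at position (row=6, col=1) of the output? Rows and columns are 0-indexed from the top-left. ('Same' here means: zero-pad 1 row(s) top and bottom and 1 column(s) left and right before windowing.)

32

The receptive field on the zero-padded input at this output position is [0 10 6 / 8 4 15 / 0 0 0]. Elementwise product with the kernel and sum: 0·1 + 10·1 + 6·3 + 8·1 + 4·-1 + 0·-2 + 0·3.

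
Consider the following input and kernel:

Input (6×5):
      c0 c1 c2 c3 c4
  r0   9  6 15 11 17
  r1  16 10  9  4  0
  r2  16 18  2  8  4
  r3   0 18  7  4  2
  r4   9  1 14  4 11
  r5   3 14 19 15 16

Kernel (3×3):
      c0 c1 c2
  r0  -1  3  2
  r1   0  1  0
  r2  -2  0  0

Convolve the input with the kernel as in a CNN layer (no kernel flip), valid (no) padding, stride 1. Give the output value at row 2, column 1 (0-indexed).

9

The receptive field on the input at this output position is [18 2 8 / 18 7 4 / 1 14 4]. Elementwise product with the kernel and sum: 18·-1 + 2·3 + 8·2 + 7·1 + 1·-2.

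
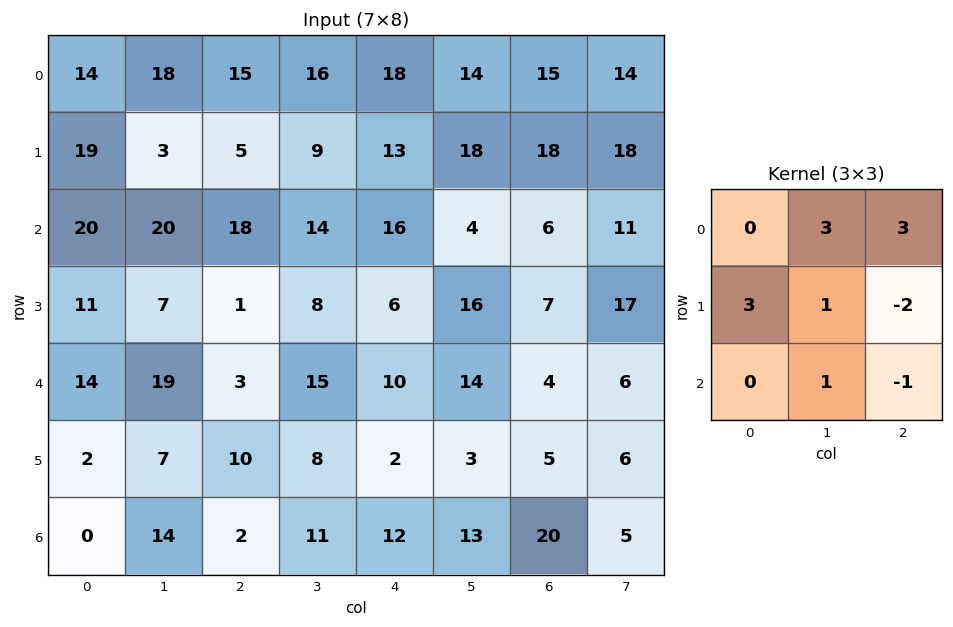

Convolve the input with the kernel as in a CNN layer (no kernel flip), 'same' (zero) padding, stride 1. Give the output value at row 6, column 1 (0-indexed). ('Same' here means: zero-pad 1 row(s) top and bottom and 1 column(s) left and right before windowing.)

61

The receptive field on the zero-padded input at this output position is [2 7 10 / 0 14 2 / 0 0 0]. Elementwise product with the kernel and sum: 7·3 + 10·3 + 0·3 + 14·1 + 2·-2 + 0·1 + 0·-1.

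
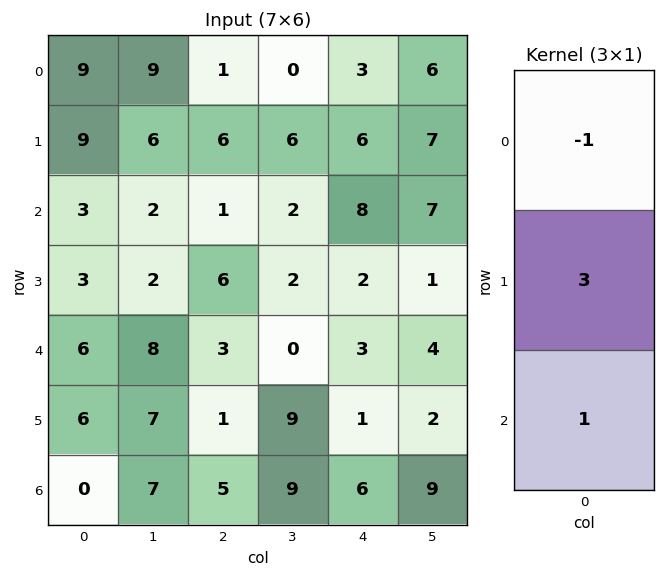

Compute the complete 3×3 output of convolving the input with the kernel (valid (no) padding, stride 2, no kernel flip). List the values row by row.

21 18 23
12 20 1
12 5 6

Output[0,0]: The receptive field on the input at this output position is [9 / 9 / 3]. Elementwise product with the kernel and sum: 9·-1 + 9·3 + 3·1.
Output[0,1]: The receptive field on the input at this output position is [1 / 6 / 1]. Elementwise product with the kernel and sum: 1·-1 + 6·3 + 1·1.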